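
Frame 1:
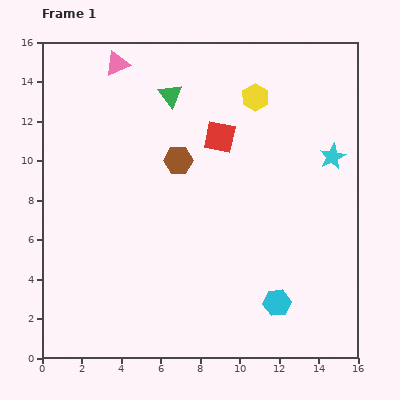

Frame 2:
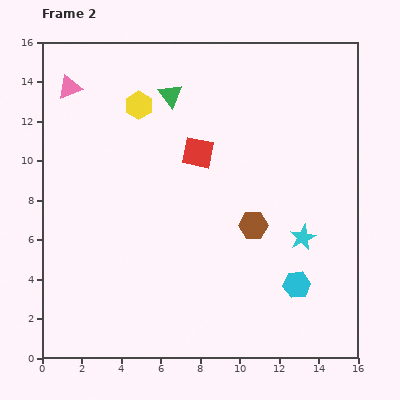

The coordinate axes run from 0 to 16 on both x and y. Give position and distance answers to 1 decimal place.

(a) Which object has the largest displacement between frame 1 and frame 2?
the yellow hexagon

(moved 5.9; next 5.0)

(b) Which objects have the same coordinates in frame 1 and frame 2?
the green triangle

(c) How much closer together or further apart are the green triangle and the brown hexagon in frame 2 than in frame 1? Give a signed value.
+4.5

Distance in frame 1: 3.3. Distance in frame 2: 7.8.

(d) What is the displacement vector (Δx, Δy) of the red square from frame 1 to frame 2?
(-1.1, -0.8)

The red square was at (9.0, 11.2) in frame 1 and (7.9, 10.4) in frame 2.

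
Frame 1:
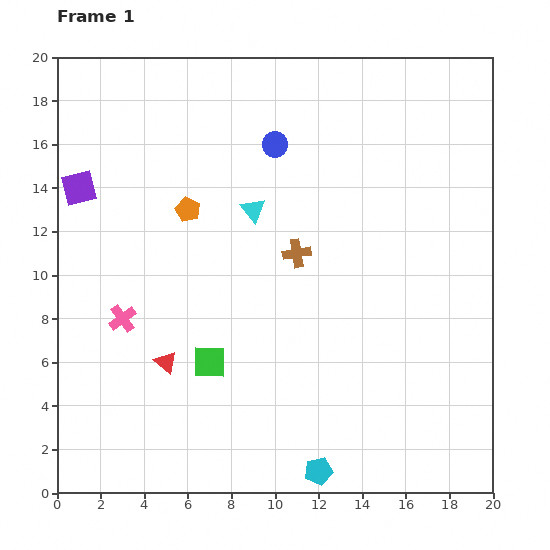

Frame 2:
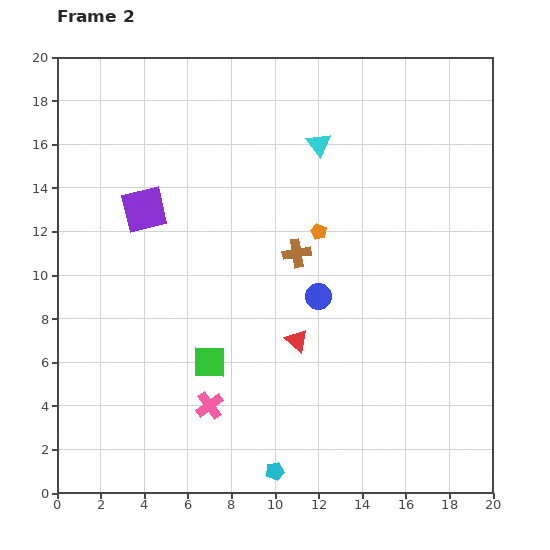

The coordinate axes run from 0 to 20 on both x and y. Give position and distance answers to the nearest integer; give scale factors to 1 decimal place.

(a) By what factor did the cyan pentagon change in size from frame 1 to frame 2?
0.7×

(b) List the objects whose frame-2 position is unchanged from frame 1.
the green square, the brown cross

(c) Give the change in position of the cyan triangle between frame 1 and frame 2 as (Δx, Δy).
(3, 3)

The cyan triangle was at (9, 13) in frame 1 and (12, 16) in frame 2.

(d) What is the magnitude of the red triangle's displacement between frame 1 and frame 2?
6

The red triangle moved from (5, 6) to (11, 7), a distance of √(6² + 1²) ≈ 6.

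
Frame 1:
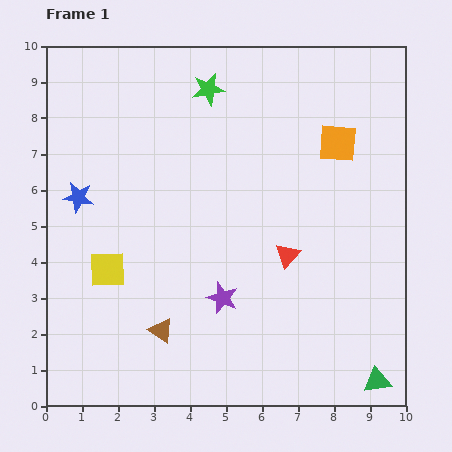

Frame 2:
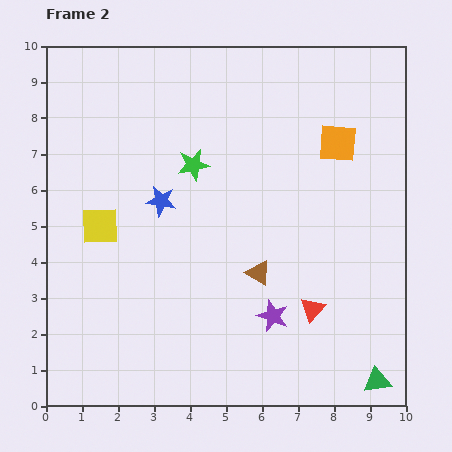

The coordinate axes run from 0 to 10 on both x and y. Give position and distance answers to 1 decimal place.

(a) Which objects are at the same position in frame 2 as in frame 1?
the orange square, the green triangle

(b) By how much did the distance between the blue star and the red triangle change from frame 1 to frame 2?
-0.8

Distance in frame 1: 6.0. Distance in frame 2: 5.2.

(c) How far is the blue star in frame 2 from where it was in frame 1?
2.3

The blue star moved from (0.9, 5.8) to (3.2, 5.7), a distance of √(2.3² + 0.1²) ≈ 2.3.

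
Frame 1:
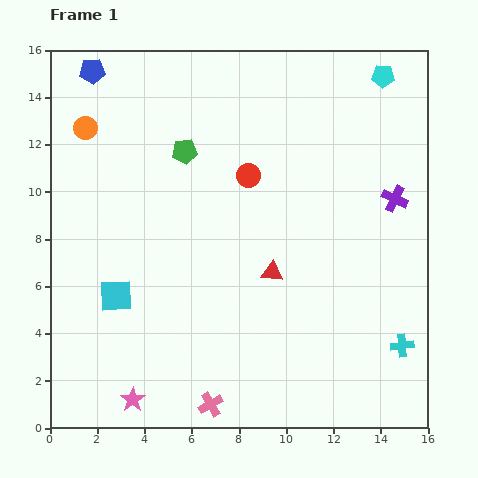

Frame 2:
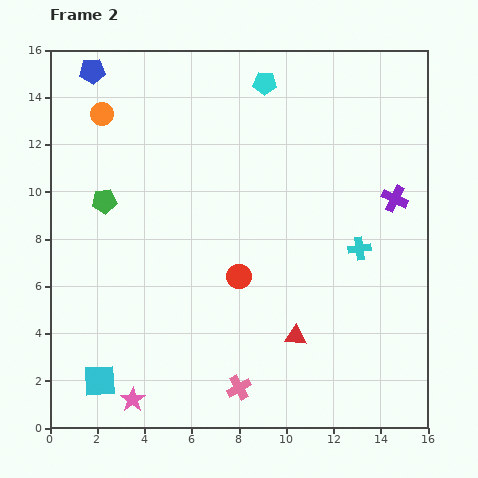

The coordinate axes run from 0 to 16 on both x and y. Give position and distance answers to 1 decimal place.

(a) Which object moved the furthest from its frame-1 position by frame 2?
the cyan pentagon

(moved 5.0; next 4.5)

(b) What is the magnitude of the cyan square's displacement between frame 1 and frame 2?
3.7

The cyan square moved from (2.8, 5.6) to (2.1, 2.0), a distance of √(0.7² + 3.6²) ≈ 3.7.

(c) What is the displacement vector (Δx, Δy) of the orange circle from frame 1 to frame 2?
(0.7, 0.6)

The orange circle was at (1.5, 12.7) in frame 1 and (2.2, 13.3) in frame 2.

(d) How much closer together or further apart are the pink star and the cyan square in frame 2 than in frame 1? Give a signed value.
-2.9

Distance in frame 1: 4.5. Distance in frame 2: 1.6.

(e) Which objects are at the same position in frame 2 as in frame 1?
the purple cross, the pink star, the blue pentagon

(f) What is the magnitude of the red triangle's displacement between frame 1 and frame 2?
2.9

The red triangle moved from (9.4, 6.6) to (10.4, 3.9), a distance of √(1.0² + 2.7²) ≈ 2.9.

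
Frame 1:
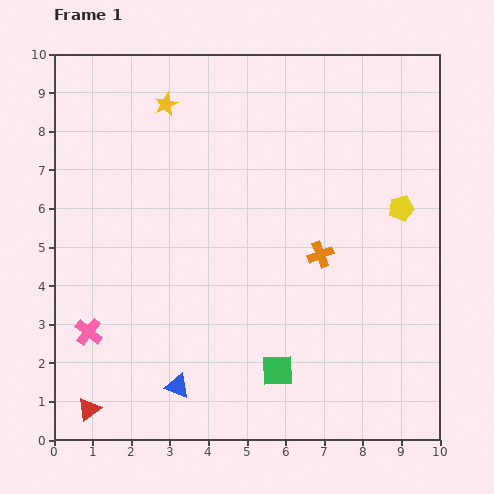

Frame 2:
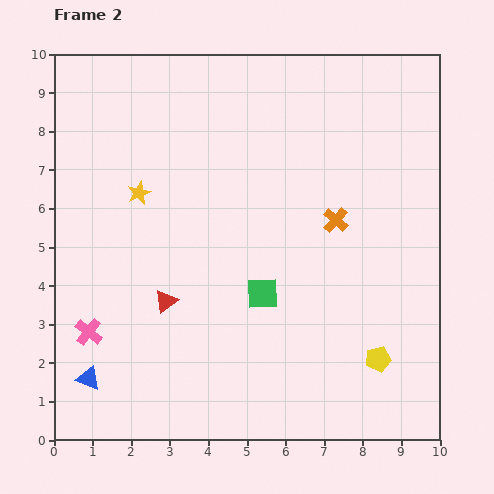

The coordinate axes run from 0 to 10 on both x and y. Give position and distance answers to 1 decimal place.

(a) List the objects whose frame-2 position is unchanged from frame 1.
the pink cross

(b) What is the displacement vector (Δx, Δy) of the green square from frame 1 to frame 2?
(-0.4, 2.0)

The green square was at (5.8, 1.8) in frame 1 and (5.4, 3.8) in frame 2.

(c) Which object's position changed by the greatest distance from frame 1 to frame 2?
the yellow pentagon

(moved 3.9; next 3.4)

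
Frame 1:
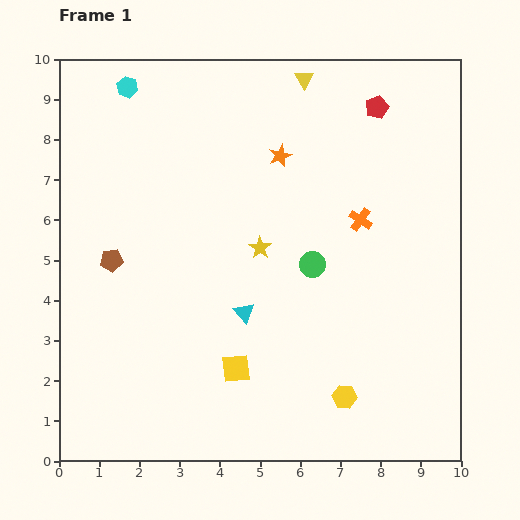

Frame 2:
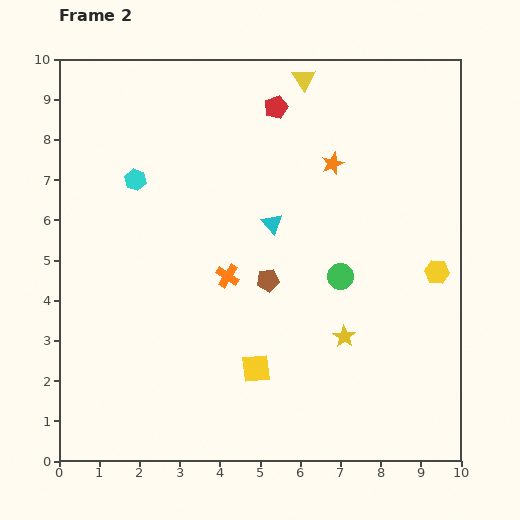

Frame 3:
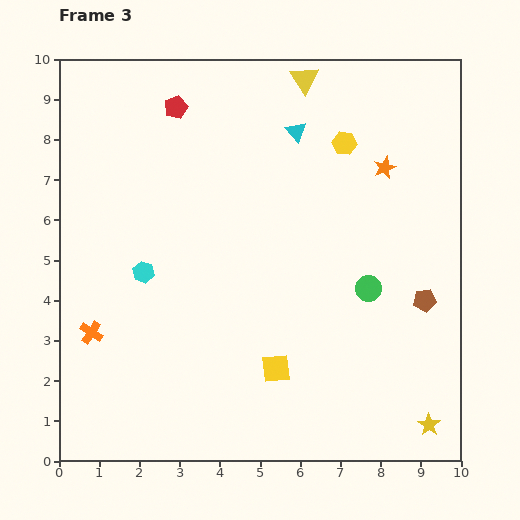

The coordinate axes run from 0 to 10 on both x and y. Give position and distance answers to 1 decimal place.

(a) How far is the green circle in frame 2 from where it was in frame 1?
0.8

The green circle moved from (6.3, 4.9) to (7.0, 4.6), a distance of √(0.7² + 0.3²) ≈ 0.8.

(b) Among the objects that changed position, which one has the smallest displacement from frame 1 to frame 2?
the yellow square

(moved 0.5)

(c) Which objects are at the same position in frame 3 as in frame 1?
the yellow triangle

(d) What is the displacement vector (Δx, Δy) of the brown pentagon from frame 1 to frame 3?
(7.8, -1.0)

The brown pentagon was at (1.3, 5.0) in frame 1 and (9.1, 4.0) in frame 3.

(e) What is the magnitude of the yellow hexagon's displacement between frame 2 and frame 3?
3.9

The yellow hexagon moved from (9.4, 4.7) to (7.1, 7.9), a distance of √(2.3² + 3.2²) ≈ 3.9.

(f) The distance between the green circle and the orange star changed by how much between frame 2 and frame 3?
+0.2

Distance in frame 2: 2.8. Distance in frame 3: 3.0.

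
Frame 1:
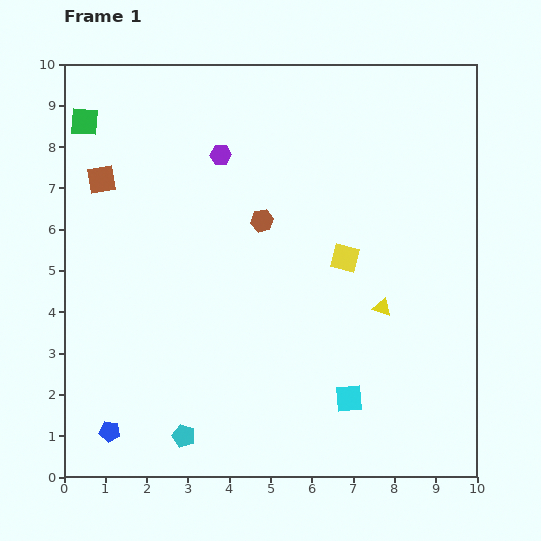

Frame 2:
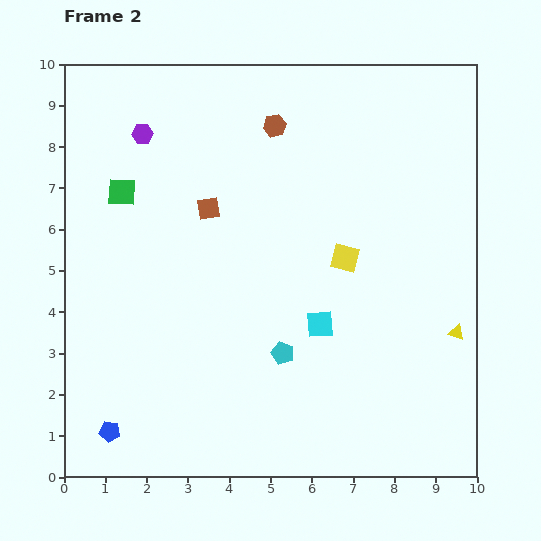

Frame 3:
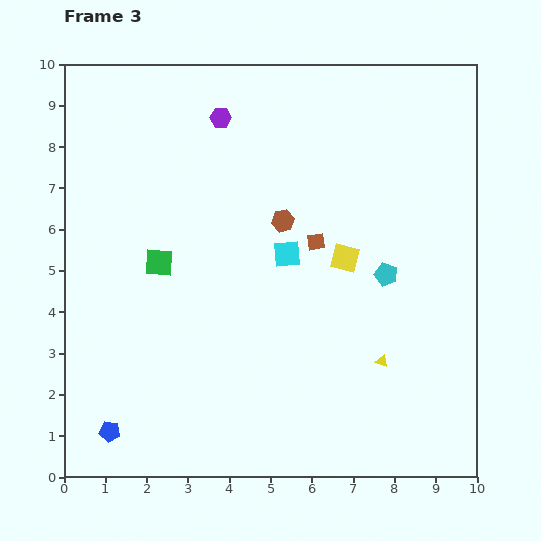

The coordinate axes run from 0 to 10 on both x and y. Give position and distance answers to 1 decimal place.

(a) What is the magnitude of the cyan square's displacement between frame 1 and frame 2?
1.9

The cyan square moved from (6.9, 1.9) to (6.2, 3.7), a distance of √(0.7² + 1.8²) ≈ 1.9.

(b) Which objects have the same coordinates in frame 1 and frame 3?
the blue pentagon, the yellow square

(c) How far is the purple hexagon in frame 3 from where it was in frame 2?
1.9

The purple hexagon moved from (1.9, 8.3) to (3.8, 8.7), a distance of √(1.9² + 0.4²) ≈ 1.9.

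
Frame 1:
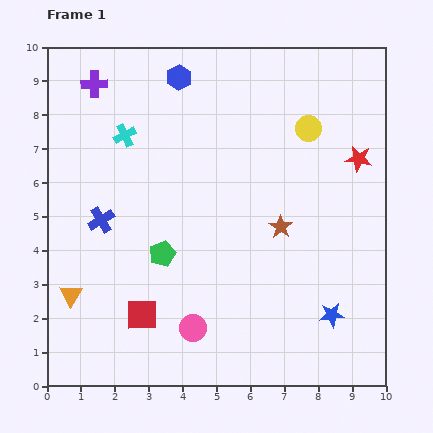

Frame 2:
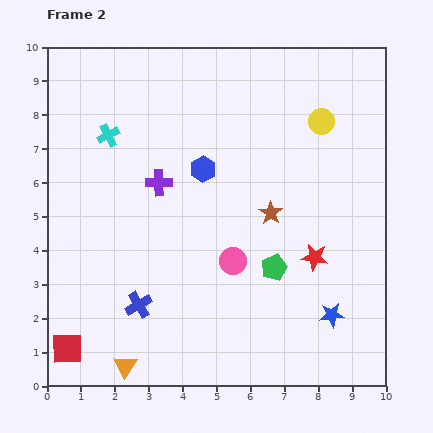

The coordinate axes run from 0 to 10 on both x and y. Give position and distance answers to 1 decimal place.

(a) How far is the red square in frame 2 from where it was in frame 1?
2.4

The red square moved from (2.8, 2.1) to (0.6, 1.1), a distance of √(2.2² + 1.0²) ≈ 2.4.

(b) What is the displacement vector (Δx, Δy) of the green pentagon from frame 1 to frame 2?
(3.3, -0.4)

The green pentagon was at (3.4, 3.9) in frame 1 and (6.7, 3.5) in frame 2.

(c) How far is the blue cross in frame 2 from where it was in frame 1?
2.7

The blue cross moved from (1.6, 4.9) to (2.7, 2.4), a distance of √(1.1² + 2.5²) ≈ 2.7.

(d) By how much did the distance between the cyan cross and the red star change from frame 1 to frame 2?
+0.2

Distance in frame 1: 6.9. Distance in frame 2: 7.1.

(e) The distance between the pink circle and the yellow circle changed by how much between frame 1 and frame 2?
-1.9

Distance in frame 1: 6.8. Distance in frame 2: 4.9.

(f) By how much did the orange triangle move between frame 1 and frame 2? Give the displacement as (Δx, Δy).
(1.6, -2.1)

The orange triangle was at (0.7, 2.7) in frame 1 and (2.3, 0.6) in frame 2.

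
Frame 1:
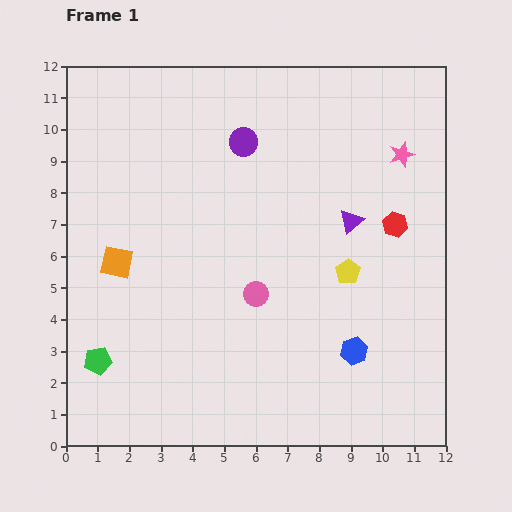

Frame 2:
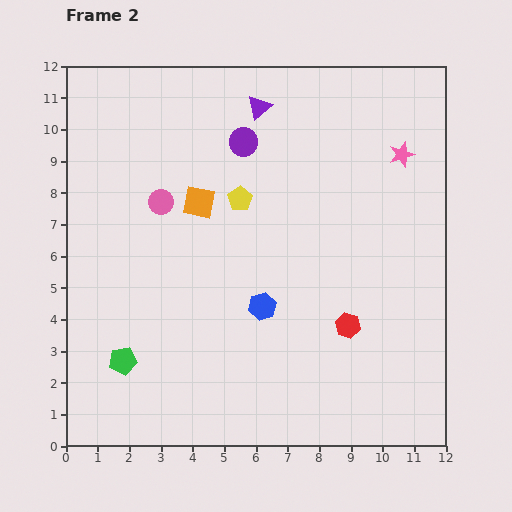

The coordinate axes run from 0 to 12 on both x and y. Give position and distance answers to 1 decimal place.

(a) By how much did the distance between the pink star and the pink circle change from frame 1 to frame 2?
+1.3

Distance in frame 1: 6.4. Distance in frame 2: 7.7.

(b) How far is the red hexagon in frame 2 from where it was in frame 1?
3.5

The red hexagon moved from (10.4, 7.0) to (8.9, 3.8), a distance of √(1.5² + 3.2²) ≈ 3.5.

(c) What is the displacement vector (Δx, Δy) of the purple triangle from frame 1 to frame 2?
(-2.9, 3.6)

The purple triangle was at (9.0, 7.1) in frame 1 and (6.1, 10.7) in frame 2.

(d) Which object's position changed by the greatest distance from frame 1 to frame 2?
the purple triangle

(moved 4.6; next 4.2)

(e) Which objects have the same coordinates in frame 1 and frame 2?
the purple circle, the pink star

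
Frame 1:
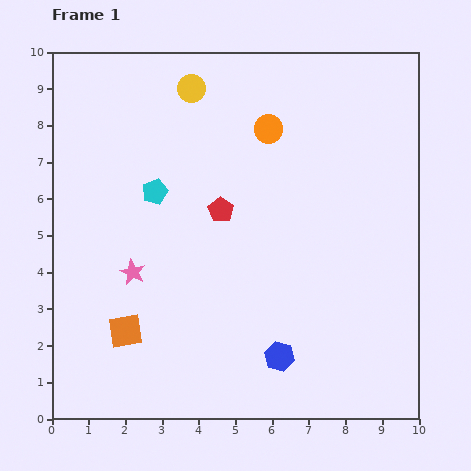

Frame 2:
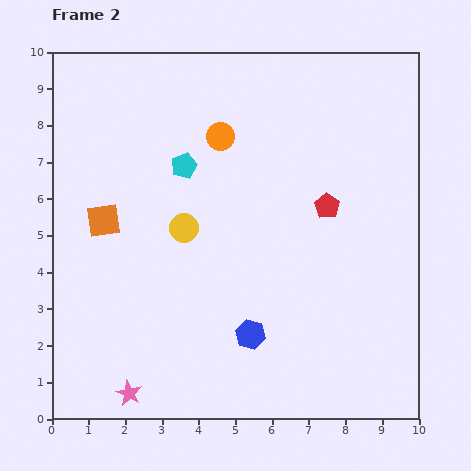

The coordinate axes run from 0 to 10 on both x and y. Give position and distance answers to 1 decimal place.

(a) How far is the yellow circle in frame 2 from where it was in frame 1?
3.8

The yellow circle moved from (3.8, 9.0) to (3.6, 5.2), a distance of √(0.2² + 3.8²) ≈ 3.8.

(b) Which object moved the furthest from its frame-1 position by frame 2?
the yellow circle

(moved 3.8; next 3.3)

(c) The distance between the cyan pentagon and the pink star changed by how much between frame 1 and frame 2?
+4.1

Distance in frame 1: 2.3. Distance in frame 2: 6.4.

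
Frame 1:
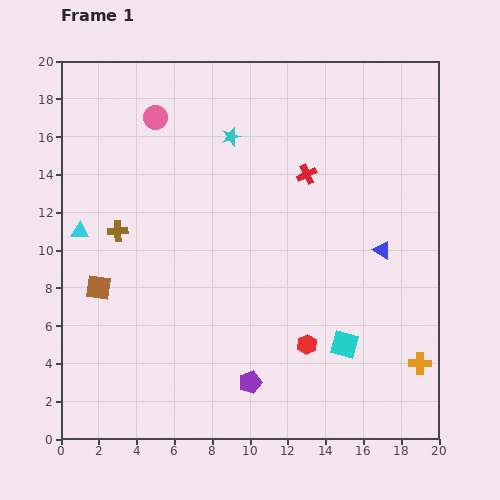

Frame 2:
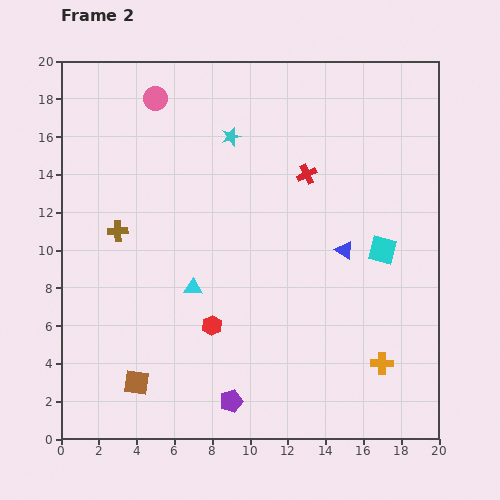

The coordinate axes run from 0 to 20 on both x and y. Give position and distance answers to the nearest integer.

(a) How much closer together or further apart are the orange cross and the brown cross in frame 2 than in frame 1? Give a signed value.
-1

Distance in frame 1: 17. Distance in frame 2: 16.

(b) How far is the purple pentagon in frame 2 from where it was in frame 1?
1

The purple pentagon moved from (10, 3) to (9, 2), a distance of √(1² + 1²) ≈ 1.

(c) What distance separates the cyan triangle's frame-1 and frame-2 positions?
7

The cyan triangle moved from (1, 11) to (7, 8), a distance of √(6² + 3²) ≈ 7.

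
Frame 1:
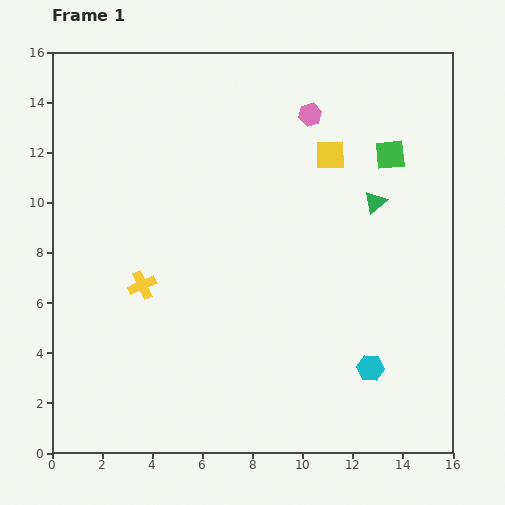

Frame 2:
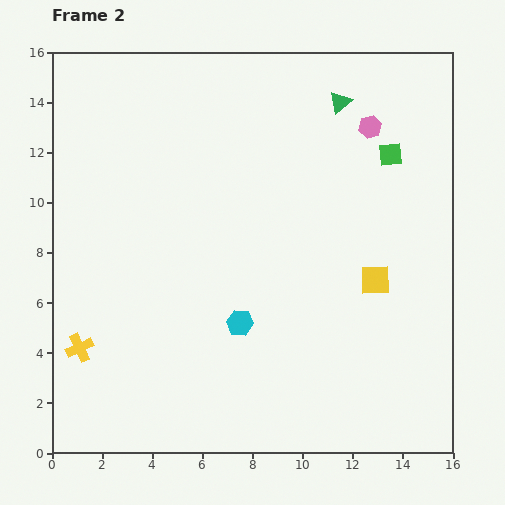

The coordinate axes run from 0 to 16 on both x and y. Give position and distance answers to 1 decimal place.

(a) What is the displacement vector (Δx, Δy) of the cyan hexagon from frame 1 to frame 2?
(-5.2, 1.8)

The cyan hexagon was at (12.7, 3.4) in frame 1 and (7.5, 5.2) in frame 2.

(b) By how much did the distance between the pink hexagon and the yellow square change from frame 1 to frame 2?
+4.3

Distance in frame 1: 1.8. Distance in frame 2: 6.1.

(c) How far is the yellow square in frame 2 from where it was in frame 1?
5.3

The yellow square moved from (11.1, 11.9) to (12.9, 6.9), a distance of √(1.8² + 5.0²) ≈ 5.3.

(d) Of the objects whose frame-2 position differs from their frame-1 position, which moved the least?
the pink hexagon

(moved 2.5)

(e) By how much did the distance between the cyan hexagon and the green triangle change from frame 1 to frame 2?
+3.1

Distance in frame 1: 6.6. Distance in frame 2: 9.7.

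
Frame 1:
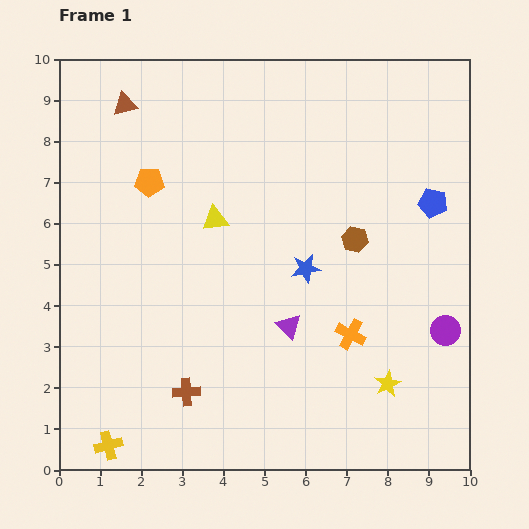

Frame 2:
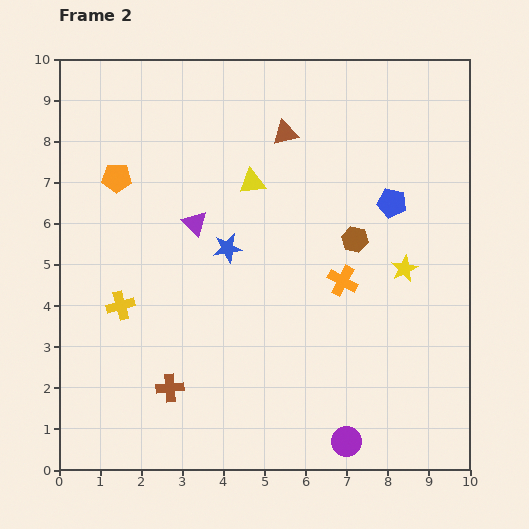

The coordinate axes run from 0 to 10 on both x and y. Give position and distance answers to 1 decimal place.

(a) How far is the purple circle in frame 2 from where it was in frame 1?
3.6

The purple circle moved from (9.4, 3.4) to (7.0, 0.7), a distance of √(2.4² + 2.7²) ≈ 3.6.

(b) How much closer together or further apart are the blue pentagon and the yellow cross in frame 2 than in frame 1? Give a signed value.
-2.8

Distance in frame 1: 9.9. Distance in frame 2: 7.1.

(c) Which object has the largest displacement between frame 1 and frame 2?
the brown triangle

(moved 4.0; next 3.6)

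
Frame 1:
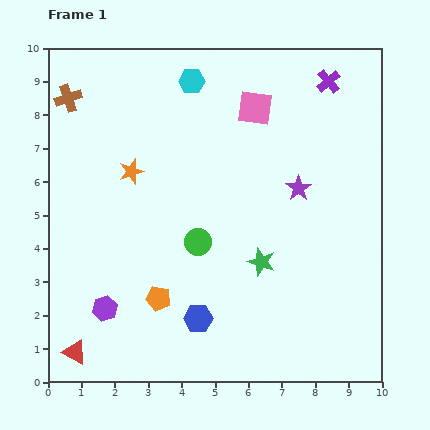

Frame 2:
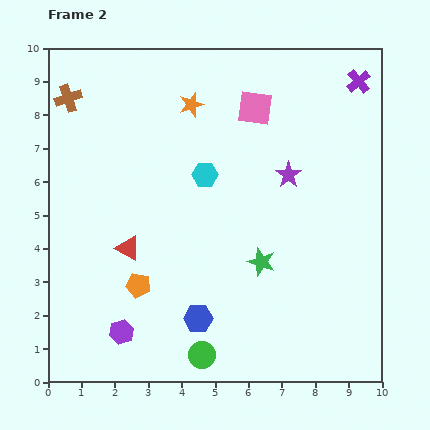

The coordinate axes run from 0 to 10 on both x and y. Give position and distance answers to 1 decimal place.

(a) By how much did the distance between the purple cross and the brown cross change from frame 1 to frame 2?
+0.9

Distance in frame 1: 7.8. Distance in frame 2: 8.7.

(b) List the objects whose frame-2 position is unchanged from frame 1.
the blue hexagon, the pink square, the green star, the brown cross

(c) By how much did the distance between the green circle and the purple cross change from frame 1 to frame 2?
+3.3

Distance in frame 1: 6.2. Distance in frame 2: 9.5.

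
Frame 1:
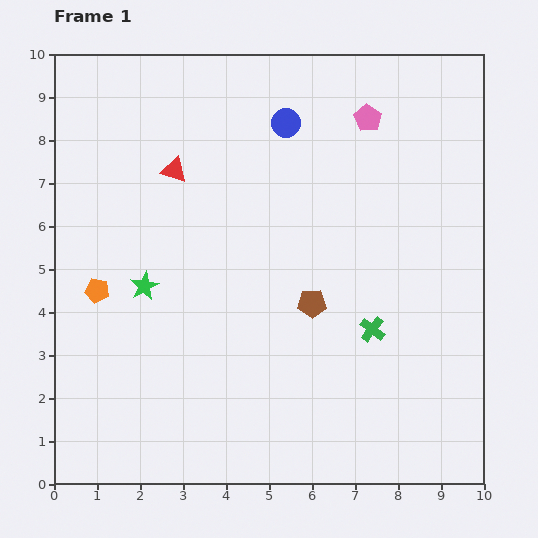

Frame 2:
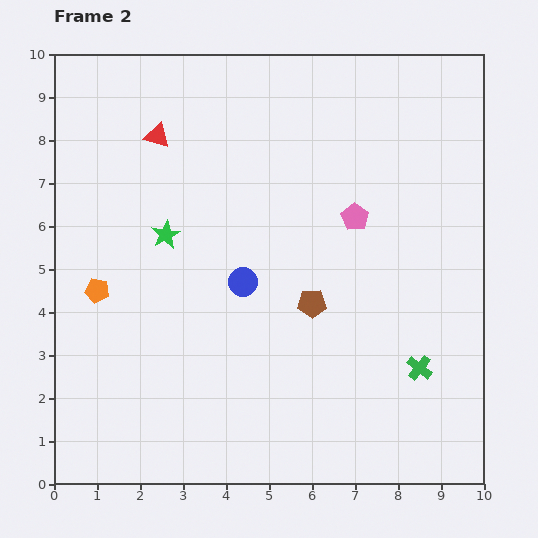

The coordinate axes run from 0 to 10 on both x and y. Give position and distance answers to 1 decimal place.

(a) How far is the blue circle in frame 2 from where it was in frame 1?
3.8

The blue circle moved from (5.4, 8.4) to (4.4, 4.7), a distance of √(1.0² + 3.7²) ≈ 3.8.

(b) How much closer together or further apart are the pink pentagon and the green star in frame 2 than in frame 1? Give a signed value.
-2.1

Distance in frame 1: 6.5. Distance in frame 2: 4.4.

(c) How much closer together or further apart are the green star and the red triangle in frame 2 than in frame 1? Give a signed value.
-0.5

Distance in frame 1: 2.8. Distance in frame 2: 2.3.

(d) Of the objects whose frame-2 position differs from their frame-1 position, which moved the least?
the red triangle

(moved 0.9)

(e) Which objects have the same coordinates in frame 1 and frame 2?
the brown pentagon, the orange pentagon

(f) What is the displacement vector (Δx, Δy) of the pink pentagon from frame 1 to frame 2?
(-0.3, -2.3)

The pink pentagon was at (7.3, 8.5) in frame 1 and (7.0, 6.2) in frame 2.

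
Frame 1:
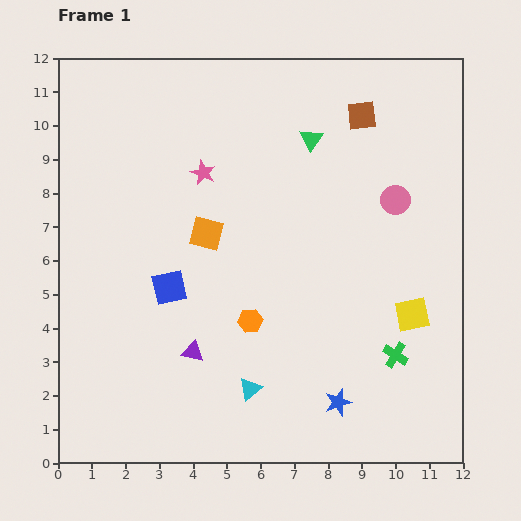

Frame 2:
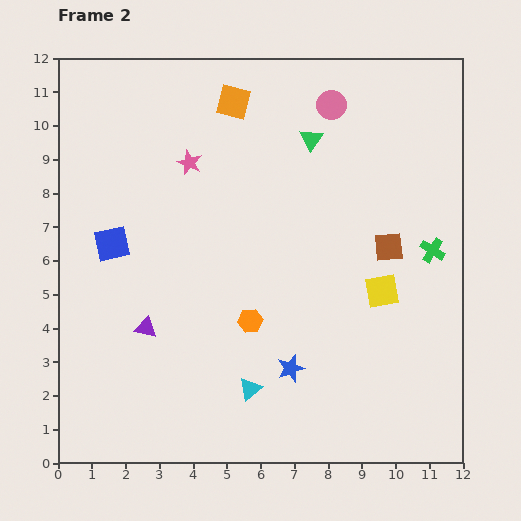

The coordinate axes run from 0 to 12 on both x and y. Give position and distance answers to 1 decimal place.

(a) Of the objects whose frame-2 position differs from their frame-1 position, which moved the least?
the pink star

(moved 0.5)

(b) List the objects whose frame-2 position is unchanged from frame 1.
the orange hexagon, the green triangle, the cyan triangle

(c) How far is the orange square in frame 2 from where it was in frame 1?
4.0

The orange square moved from (4.4, 6.8) to (5.2, 10.7), a distance of √(0.8² + 3.9²) ≈ 4.0.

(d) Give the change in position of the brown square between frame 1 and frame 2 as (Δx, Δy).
(0.8, -3.9)

The brown square was at (9.0, 10.3) in frame 1 and (9.8, 6.4) in frame 2.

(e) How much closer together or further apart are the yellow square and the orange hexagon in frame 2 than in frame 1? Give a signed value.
-0.8

Distance in frame 1: 4.8. Distance in frame 2: 4.0.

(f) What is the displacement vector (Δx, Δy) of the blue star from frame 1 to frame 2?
(-1.4, 1.0)

The blue star was at (8.3, 1.8) in frame 1 and (6.9, 2.8) in frame 2.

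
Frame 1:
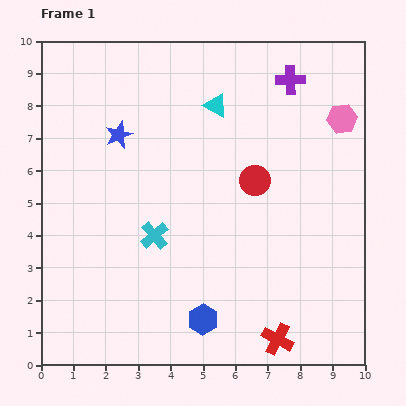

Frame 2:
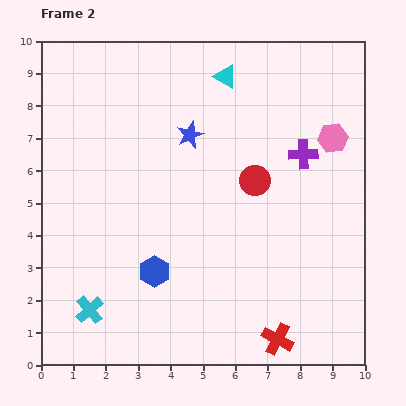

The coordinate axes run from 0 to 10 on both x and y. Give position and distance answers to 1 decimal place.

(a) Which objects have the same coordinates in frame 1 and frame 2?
the red circle, the red cross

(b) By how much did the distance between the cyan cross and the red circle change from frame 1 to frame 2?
+3.0

Distance in frame 1: 3.5. Distance in frame 2: 6.5.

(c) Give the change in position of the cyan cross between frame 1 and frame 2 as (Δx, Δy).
(-2.0, -2.3)

The cyan cross was at (3.5, 4.0) in frame 1 and (1.5, 1.7) in frame 2.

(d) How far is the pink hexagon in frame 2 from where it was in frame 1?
0.7

The pink hexagon moved from (9.3, 7.6) to (9.0, 7.0), a distance of √(0.3² + 0.6²) ≈ 0.7.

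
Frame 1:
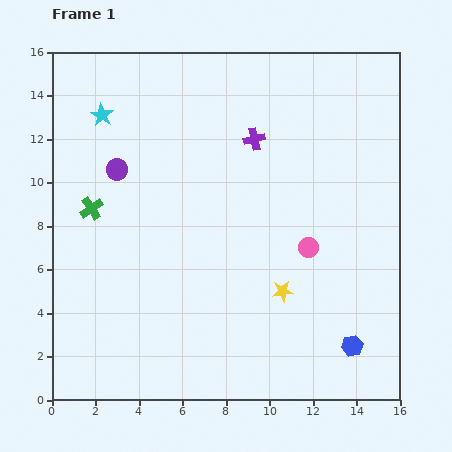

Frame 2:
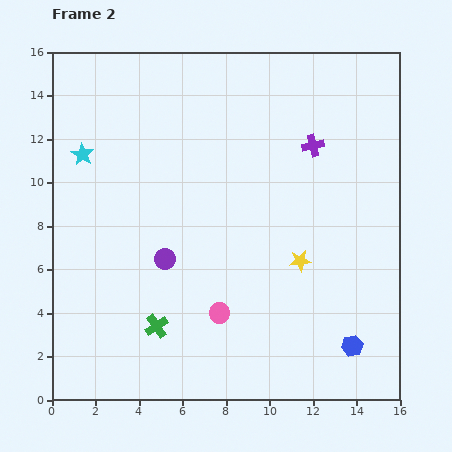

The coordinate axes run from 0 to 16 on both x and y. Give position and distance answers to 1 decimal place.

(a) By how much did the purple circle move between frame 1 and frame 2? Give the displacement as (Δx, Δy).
(2.2, -4.1)

The purple circle was at (3.0, 10.6) in frame 1 and (5.2, 6.5) in frame 2.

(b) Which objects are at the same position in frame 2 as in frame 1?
the blue hexagon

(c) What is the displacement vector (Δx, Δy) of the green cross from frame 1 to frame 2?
(3.0, -5.4)

The green cross was at (1.8, 8.8) in frame 1 and (4.8, 3.4) in frame 2.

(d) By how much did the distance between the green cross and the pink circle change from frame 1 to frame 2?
-7.2

Distance in frame 1: 10.2. Distance in frame 2: 3.0.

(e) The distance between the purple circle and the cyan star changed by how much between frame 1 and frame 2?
+3.5

Distance in frame 1: 2.6. Distance in frame 2: 6.1.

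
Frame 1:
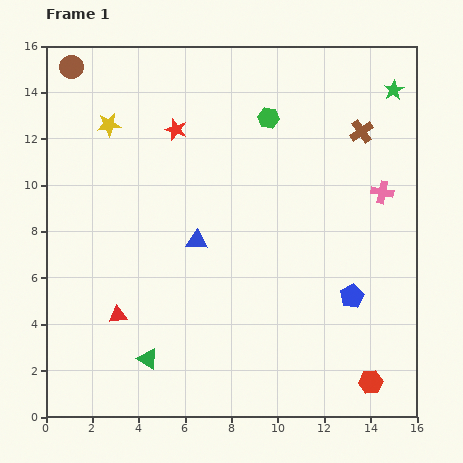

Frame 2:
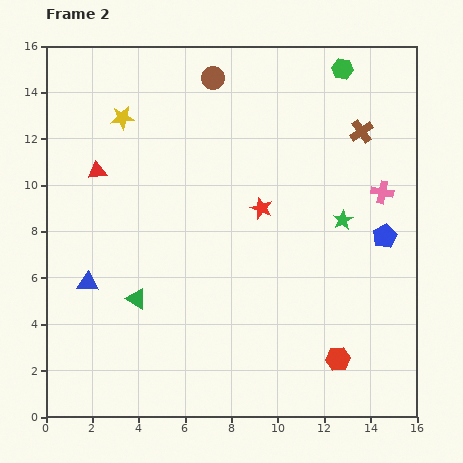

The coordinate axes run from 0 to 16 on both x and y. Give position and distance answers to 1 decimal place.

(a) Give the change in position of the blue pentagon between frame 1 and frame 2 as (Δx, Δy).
(1.4, 2.6)

The blue pentagon was at (13.2, 5.2) in frame 1 and (14.6, 7.8) in frame 2.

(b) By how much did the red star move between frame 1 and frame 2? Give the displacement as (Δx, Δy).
(3.7, -3.4)

The red star was at (5.6, 12.4) in frame 1 and (9.3, 9.0) in frame 2.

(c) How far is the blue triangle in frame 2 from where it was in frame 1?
5.0

The blue triangle moved from (6.5, 7.6) to (1.8, 5.8), a distance of √(4.7² + 1.8²) ≈ 5.0.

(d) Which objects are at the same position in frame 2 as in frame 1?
the pink cross, the brown cross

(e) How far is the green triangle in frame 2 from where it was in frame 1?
2.6

The green triangle moved from (4.4, 2.5) to (3.9, 5.1), a distance of √(0.5² + 2.6²) ≈ 2.6.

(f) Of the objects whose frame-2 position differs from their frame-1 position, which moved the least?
the yellow star

(moved 0.7)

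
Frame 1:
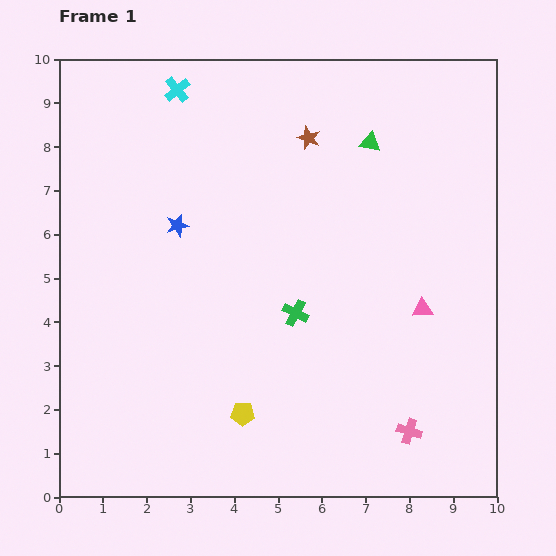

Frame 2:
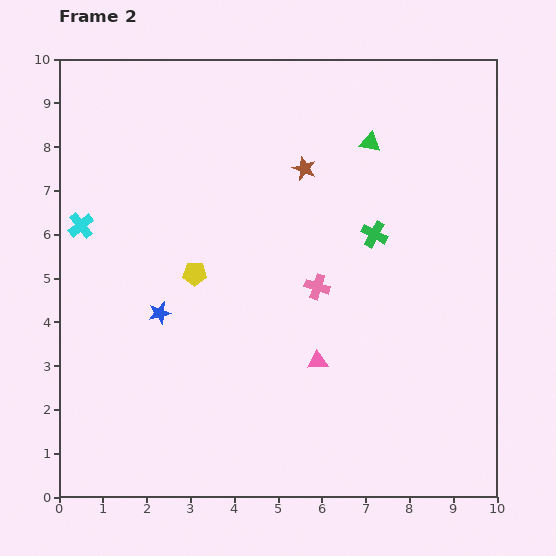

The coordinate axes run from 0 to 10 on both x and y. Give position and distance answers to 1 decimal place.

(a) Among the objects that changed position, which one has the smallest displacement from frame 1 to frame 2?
the brown star

(moved 0.7)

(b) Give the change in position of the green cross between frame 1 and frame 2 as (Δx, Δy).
(1.8, 1.8)

The green cross was at (5.4, 4.2) in frame 1 and (7.2, 6.0) in frame 2.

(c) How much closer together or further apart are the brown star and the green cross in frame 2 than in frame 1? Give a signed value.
-1.8

Distance in frame 1: 4.0. Distance in frame 2: 2.2.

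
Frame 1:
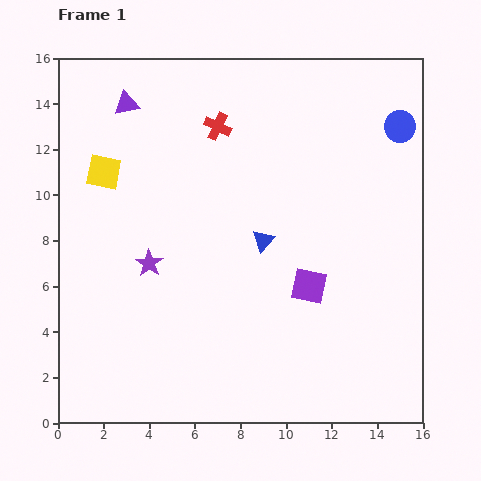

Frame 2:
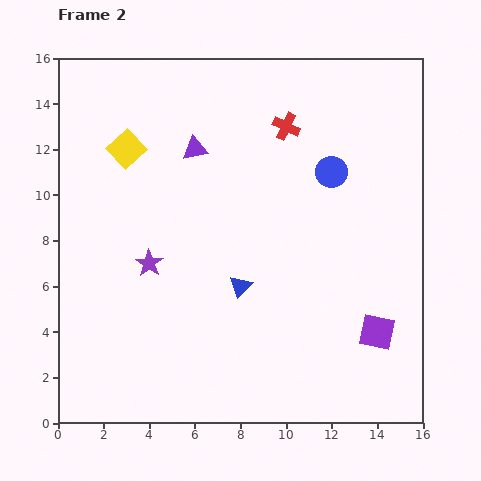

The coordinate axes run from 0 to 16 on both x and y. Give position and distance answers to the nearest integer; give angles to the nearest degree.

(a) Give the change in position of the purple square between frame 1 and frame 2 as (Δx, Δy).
(3, -2)

The purple square was at (11, 6) in frame 1 and (14, 4) in frame 2.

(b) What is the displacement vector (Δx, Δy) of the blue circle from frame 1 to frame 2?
(-3, -2)

The blue circle was at (15, 13) in frame 1 and (12, 11) in frame 2.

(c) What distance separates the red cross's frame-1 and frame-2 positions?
3

The red cross moved from (7, 13) to (10, 13), a distance of √(3² + 0²) ≈ 3.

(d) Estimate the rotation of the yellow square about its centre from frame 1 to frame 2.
35° clockwise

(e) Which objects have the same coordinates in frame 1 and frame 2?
the purple star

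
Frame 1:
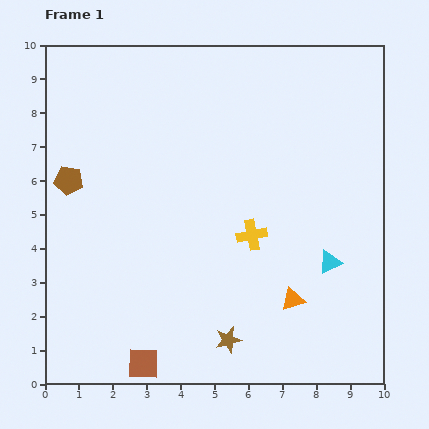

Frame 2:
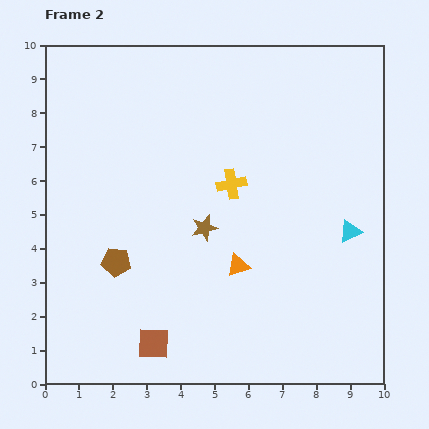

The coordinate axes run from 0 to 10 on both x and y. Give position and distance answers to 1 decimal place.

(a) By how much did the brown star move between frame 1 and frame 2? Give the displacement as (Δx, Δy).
(-0.7, 3.3)

The brown star was at (5.4, 1.3) in frame 1 and (4.7, 4.6) in frame 2.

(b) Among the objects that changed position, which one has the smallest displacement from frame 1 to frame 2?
the brown square

(moved 0.7)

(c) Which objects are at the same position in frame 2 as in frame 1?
none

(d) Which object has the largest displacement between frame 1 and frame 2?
the brown star

(moved 3.4; next 2.8)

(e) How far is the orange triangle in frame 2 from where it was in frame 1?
1.9

The orange triangle moved from (7.3, 2.5) to (5.7, 3.5), a distance of √(1.6² + 1.0²) ≈ 1.9.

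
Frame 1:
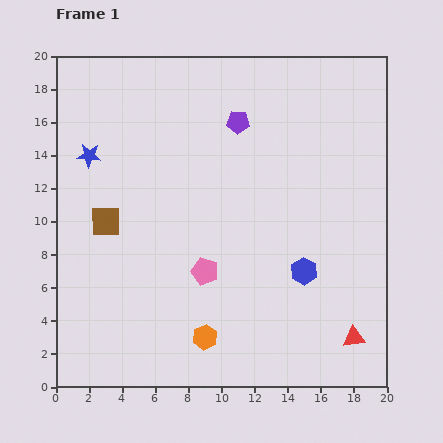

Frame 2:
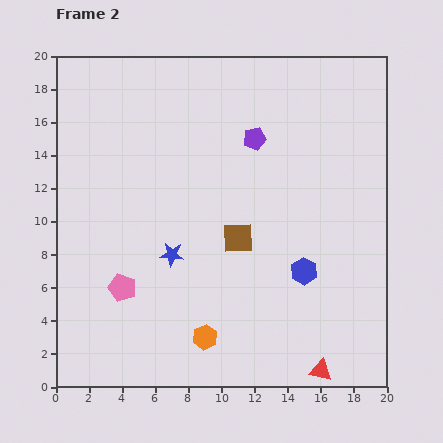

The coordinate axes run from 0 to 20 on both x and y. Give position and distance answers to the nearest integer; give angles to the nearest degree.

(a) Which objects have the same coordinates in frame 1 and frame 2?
the orange hexagon, the blue hexagon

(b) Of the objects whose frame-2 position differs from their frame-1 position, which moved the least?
the purple pentagon

(moved 1)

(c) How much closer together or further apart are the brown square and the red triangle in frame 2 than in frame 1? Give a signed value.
-8

Distance in frame 1: 17. Distance in frame 2: 9.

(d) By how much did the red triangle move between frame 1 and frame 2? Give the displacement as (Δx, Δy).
(-2, -2)

The red triangle was at (18, 3) in frame 1 and (16, 1) in frame 2.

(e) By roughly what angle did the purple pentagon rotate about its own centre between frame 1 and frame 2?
18° counter-clockwise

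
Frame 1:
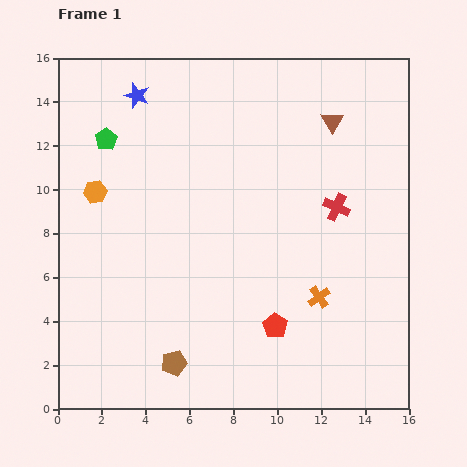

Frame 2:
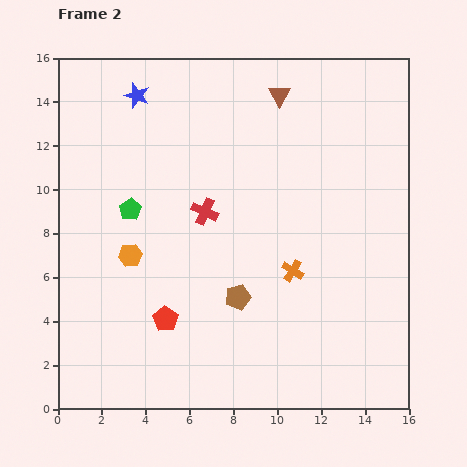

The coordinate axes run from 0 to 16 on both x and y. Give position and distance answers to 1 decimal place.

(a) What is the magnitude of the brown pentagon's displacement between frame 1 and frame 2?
4.2

The brown pentagon moved from (5.3, 2.1) to (8.2, 5.1), a distance of √(2.9² + 3.0²) ≈ 4.2.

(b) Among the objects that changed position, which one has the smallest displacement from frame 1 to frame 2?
the orange cross

(moved 1.7)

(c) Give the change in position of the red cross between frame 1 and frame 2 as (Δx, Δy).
(-6.0, -0.2)

The red cross was at (12.7, 9.2) in frame 1 and (6.7, 9.0) in frame 2.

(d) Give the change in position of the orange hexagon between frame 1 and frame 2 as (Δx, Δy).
(1.6, -2.9)

The orange hexagon was at (1.7, 9.9) in frame 1 and (3.3, 7.0) in frame 2.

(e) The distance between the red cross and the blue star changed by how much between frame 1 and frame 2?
-4.3

Distance in frame 1: 10.4. Distance in frame 2: 6.1.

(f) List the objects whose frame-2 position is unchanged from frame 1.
the blue star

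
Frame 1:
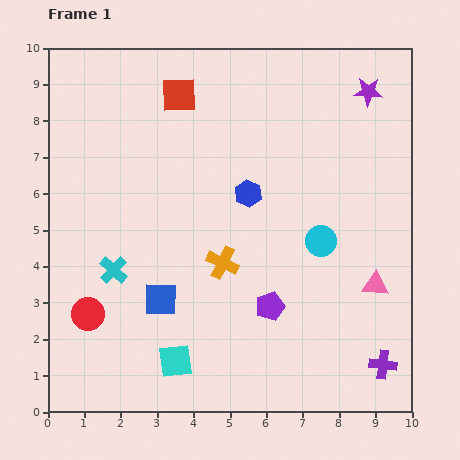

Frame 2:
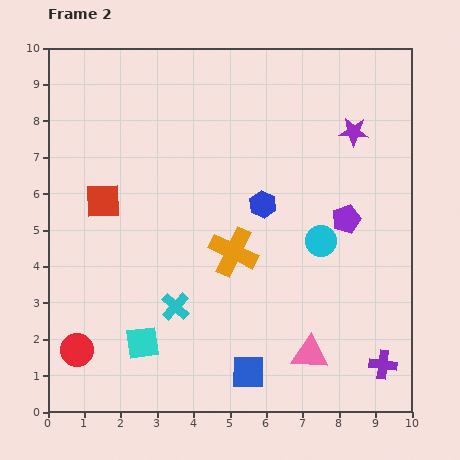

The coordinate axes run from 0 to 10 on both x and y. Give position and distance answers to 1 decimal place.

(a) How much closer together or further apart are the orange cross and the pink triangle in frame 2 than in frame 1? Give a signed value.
-0.7

Distance in frame 1: 4.2. Distance in frame 2: 3.5.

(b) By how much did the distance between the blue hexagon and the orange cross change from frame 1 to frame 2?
-0.5

Distance in frame 1: 2.0. Distance in frame 2: 1.5.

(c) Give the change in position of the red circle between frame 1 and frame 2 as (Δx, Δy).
(-0.3, -1.0)

The red circle was at (1.1, 2.7) in frame 1 and (0.8, 1.7) in frame 2.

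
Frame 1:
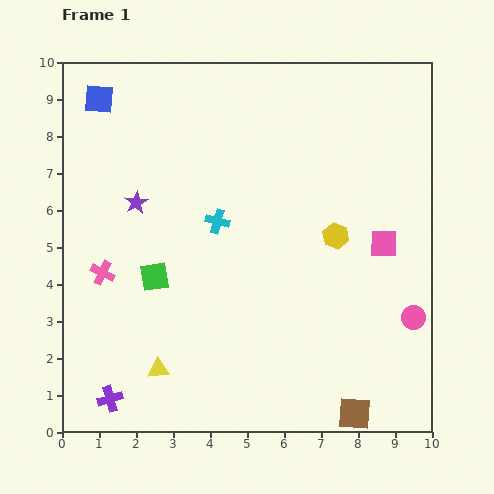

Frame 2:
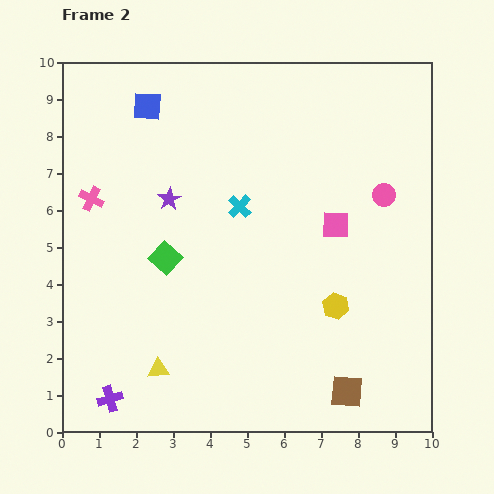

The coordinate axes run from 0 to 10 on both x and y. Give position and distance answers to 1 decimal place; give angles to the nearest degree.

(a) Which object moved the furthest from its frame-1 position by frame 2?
the pink circle

(moved 3.4; next 2.0)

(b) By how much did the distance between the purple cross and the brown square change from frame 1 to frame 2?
-0.2

Distance in frame 1: 6.6. Distance in frame 2: 6.4.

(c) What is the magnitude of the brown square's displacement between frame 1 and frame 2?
0.6

The brown square moved from (7.9, 0.5) to (7.7, 1.1), a distance of √(0.2² + 0.6²) ≈ 0.6.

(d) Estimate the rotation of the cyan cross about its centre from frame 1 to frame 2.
29° clockwise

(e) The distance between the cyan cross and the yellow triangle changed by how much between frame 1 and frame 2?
+0.6

Distance in frame 1: 4.3. Distance in frame 2: 4.9.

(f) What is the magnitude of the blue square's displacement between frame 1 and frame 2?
1.3

The blue square moved from (1.0, 9.0) to (2.3, 8.8), a distance of √(1.3² + 0.2²) ≈ 1.3.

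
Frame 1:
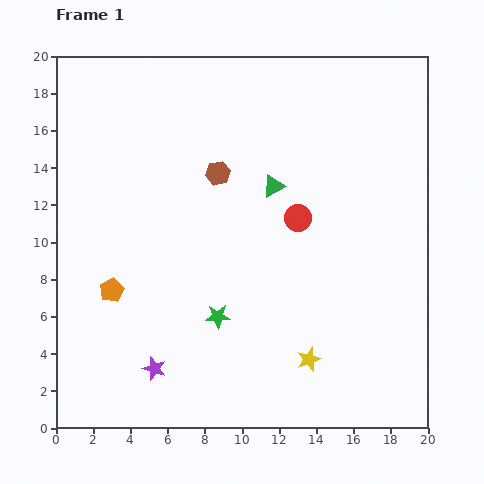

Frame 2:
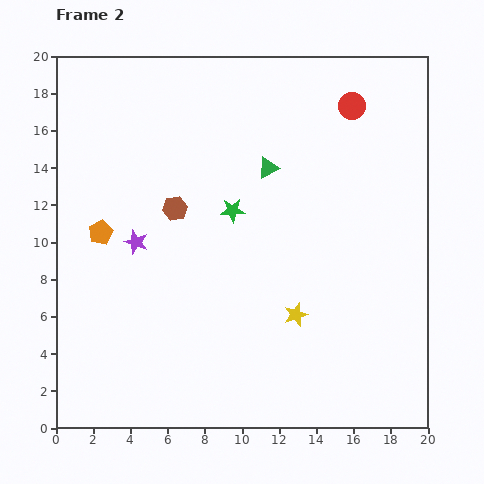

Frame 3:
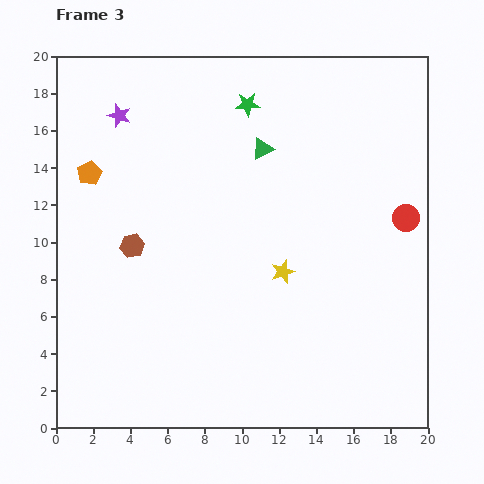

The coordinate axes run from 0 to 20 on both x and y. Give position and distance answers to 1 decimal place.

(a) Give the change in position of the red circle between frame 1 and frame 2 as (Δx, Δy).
(2.9, 6.0)

The red circle was at (13.0, 11.3) in frame 1 and (15.9, 17.3) in frame 2.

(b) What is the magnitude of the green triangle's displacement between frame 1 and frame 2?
1.0

The green triangle moved from (11.7, 13.0) to (11.4, 14.0), a distance of √(0.3² + 1.0²) ≈ 1.0.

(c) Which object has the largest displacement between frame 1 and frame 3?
the purple star

(moved 13.7; next 11.5)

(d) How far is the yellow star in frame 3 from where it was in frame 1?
4.9

The yellow star moved from (13.6, 3.7) to (12.2, 8.4), a distance of √(1.4² + 4.7²) ≈ 4.9.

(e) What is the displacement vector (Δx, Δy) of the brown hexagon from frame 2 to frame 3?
(-2.3, -2.0)

The brown hexagon was at (6.4, 11.8) in frame 2 and (4.1, 9.8) in frame 3.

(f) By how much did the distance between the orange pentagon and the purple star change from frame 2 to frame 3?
+1.5

Distance in frame 2: 2.0. Distance in frame 3: 3.5.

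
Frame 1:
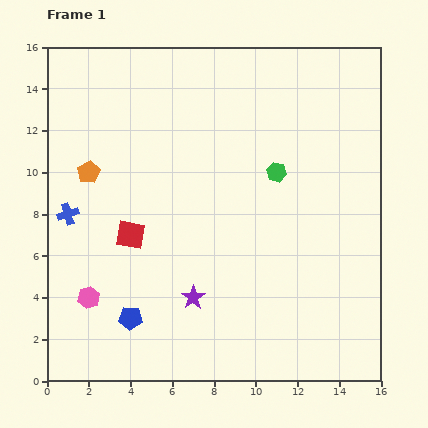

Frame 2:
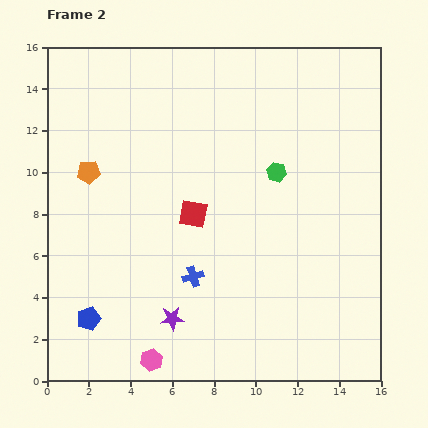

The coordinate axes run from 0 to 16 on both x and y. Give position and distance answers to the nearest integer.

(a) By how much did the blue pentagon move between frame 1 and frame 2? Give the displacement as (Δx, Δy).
(-2, 0)

The blue pentagon was at (4, 3) in frame 1 and (2, 3) in frame 2.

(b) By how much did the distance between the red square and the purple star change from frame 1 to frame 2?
+1

Distance in frame 1: 4. Distance in frame 2: 5.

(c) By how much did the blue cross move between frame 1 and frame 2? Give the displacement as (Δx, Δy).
(6, -3)

The blue cross was at (1, 8) in frame 1 and (7, 5) in frame 2.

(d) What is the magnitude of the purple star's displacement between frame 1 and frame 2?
1

The purple star moved from (7, 4) to (6, 3), a distance of √(1² + 1²) ≈ 1.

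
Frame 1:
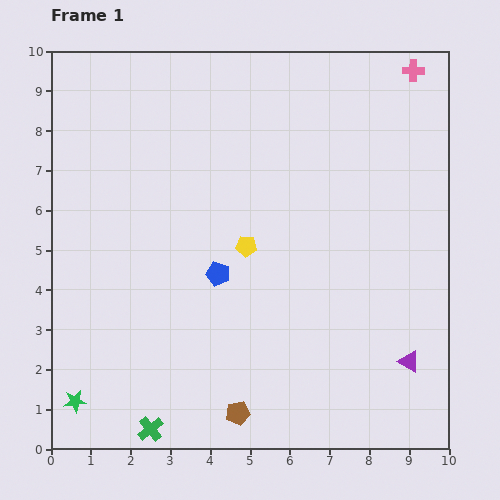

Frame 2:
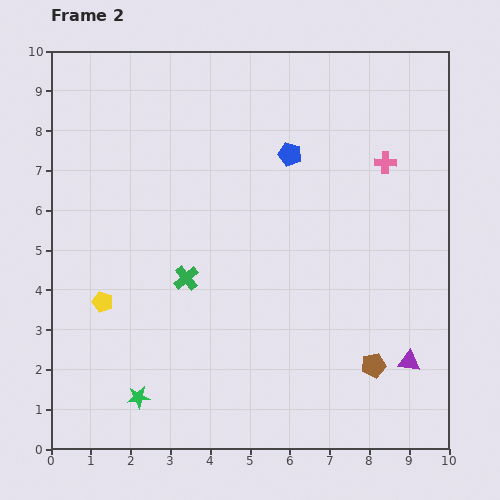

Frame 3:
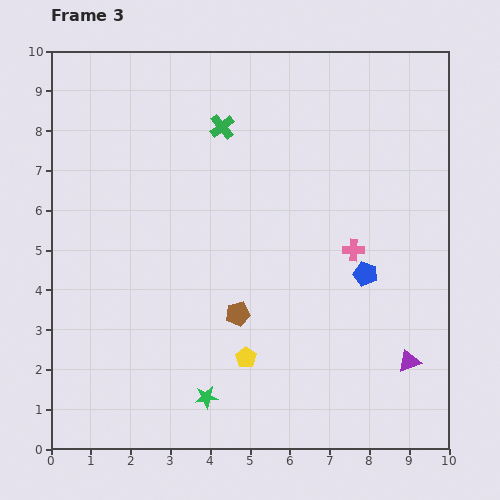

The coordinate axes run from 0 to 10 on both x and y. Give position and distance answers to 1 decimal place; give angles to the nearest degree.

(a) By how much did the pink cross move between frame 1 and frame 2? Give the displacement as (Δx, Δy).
(-0.7, -2.3)

The pink cross was at (9.1, 9.5) in frame 1 and (8.4, 7.2) in frame 2.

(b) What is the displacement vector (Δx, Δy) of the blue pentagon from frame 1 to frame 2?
(1.8, 3.0)

The blue pentagon was at (4.2, 4.4) in frame 1 and (6.0, 7.4) in frame 2.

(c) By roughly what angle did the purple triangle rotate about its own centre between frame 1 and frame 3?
50° counter-clockwise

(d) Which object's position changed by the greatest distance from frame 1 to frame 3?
the green cross

(moved 7.8; next 4.7)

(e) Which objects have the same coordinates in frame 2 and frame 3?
the purple triangle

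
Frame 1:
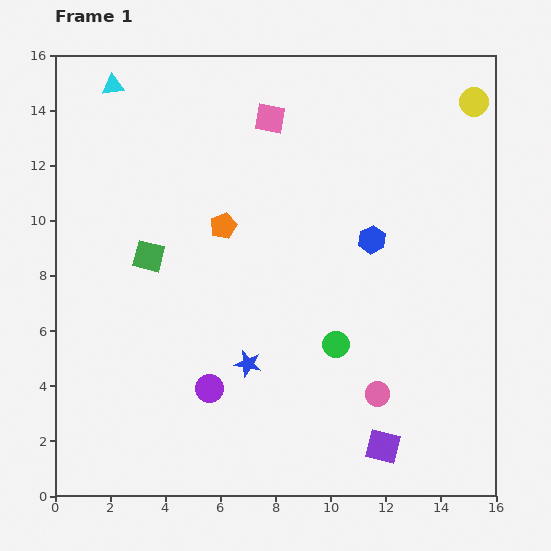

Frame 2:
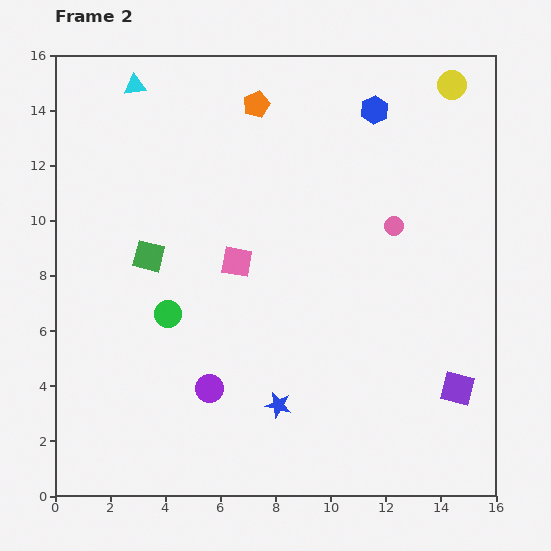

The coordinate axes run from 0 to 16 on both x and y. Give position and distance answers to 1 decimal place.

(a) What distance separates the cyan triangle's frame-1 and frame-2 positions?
0.8

The cyan triangle moved from (2.1, 14.9) to (2.9, 14.9), a distance of √(0.8² + 0.0²) ≈ 0.8.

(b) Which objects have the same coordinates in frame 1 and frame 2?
the purple circle, the green square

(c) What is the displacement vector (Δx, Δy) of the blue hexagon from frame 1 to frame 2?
(0.1, 4.7)

The blue hexagon was at (11.5, 9.3) in frame 1 and (11.6, 14.0) in frame 2.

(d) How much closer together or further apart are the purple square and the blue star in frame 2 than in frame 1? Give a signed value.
+0.8

Distance in frame 1: 5.7. Distance in frame 2: 6.5.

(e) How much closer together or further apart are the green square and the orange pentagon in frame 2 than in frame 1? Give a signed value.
+3.8

Distance in frame 1: 2.9. Distance in frame 2: 6.7.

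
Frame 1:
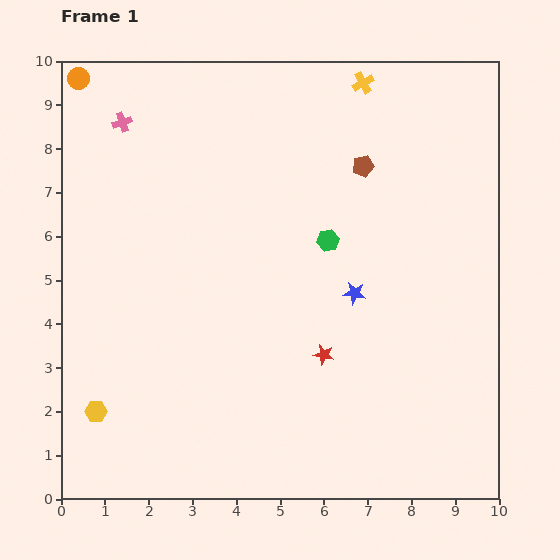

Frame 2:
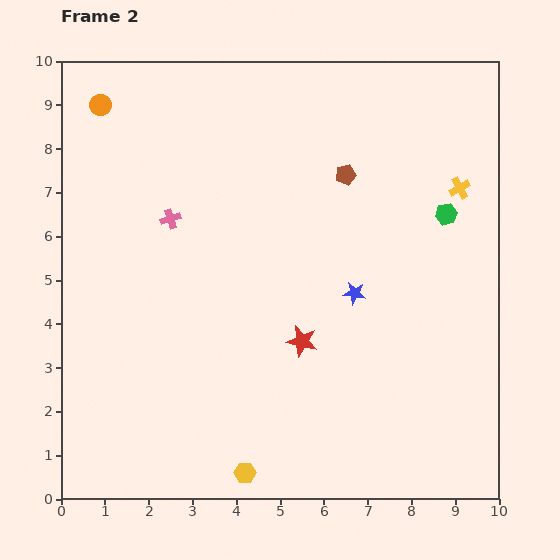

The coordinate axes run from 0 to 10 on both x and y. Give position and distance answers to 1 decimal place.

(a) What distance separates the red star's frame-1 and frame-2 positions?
0.6

The red star moved from (6.0, 3.3) to (5.5, 3.6), a distance of √(0.5² + 0.3²) ≈ 0.6.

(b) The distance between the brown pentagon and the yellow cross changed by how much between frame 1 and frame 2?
+0.7

Distance in frame 1: 1.9. Distance in frame 2: 2.6.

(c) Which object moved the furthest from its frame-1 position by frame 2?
the yellow hexagon

(moved 3.7; next 3.3)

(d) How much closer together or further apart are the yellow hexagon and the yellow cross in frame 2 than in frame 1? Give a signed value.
-1.6

Distance in frame 1: 9.7. Distance in frame 2: 8.1.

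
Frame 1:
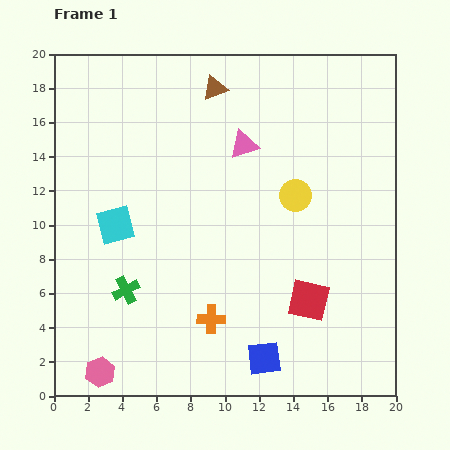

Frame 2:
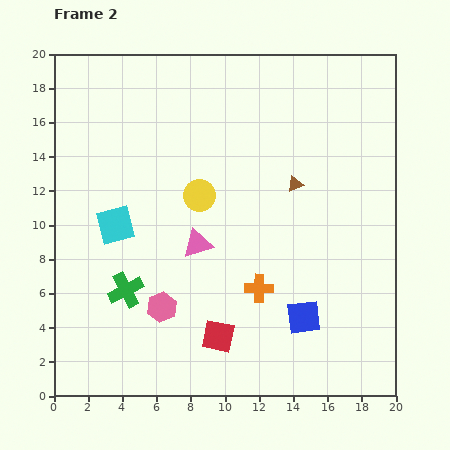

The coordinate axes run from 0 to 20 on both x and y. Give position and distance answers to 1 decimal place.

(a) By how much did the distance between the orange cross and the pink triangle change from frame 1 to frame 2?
-6.0

Distance in frame 1: 10.4. Distance in frame 2: 4.4.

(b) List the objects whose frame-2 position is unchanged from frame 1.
the green cross, the cyan square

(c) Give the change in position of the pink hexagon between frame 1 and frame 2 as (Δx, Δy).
(3.6, 3.8)

The pink hexagon was at (2.7, 1.4) in frame 1 and (6.3, 5.2) in frame 2.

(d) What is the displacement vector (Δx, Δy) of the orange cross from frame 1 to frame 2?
(2.8, 1.8)

The orange cross was at (9.2, 4.5) in frame 1 and (12.0, 6.3) in frame 2.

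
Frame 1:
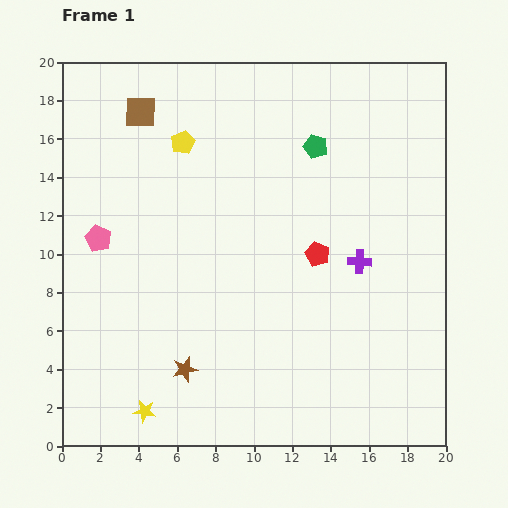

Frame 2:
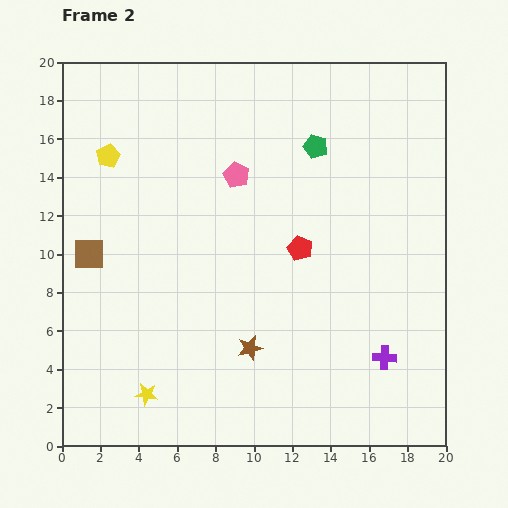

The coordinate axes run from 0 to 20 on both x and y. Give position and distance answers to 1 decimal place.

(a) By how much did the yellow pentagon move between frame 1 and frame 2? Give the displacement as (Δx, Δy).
(-3.9, -0.7)

The yellow pentagon was at (6.3, 15.8) in frame 1 and (2.4, 15.1) in frame 2.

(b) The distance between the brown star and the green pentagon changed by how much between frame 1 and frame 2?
-2.4

Distance in frame 1: 13.4. Distance in frame 2: 11.0.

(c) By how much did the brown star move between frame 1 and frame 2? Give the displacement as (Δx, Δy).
(3.4, 1.1)

The brown star was at (6.4, 4.0) in frame 1 and (9.8, 5.1) in frame 2.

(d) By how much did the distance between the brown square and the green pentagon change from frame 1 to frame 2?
+3.8

Distance in frame 1: 9.3. Distance in frame 2: 13.1.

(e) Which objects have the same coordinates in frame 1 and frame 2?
the green pentagon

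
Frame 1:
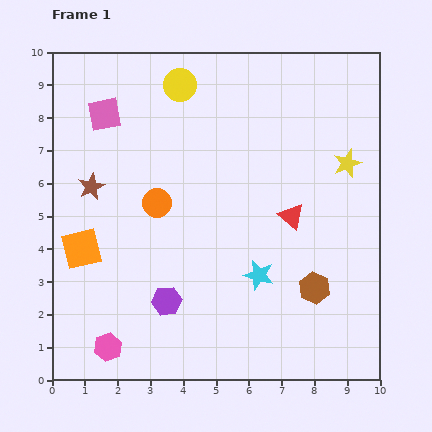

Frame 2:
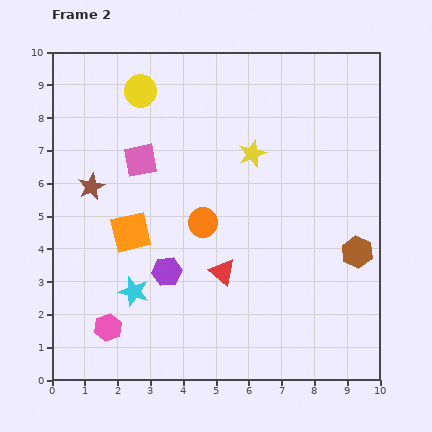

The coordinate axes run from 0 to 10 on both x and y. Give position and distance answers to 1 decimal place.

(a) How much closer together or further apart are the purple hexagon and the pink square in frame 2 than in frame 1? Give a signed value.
-2.5

Distance in frame 1: 6.0. Distance in frame 2: 3.5.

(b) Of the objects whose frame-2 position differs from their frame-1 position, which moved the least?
the pink hexagon

(moved 0.6)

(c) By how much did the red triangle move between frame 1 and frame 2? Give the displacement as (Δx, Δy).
(-2.1, -1.7)

The red triangle was at (7.3, 5.0) in frame 1 and (5.2, 3.3) in frame 2.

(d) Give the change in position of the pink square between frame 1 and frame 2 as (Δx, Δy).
(1.1, -1.4)

The pink square was at (1.6, 8.1) in frame 1 and (2.7, 6.7) in frame 2.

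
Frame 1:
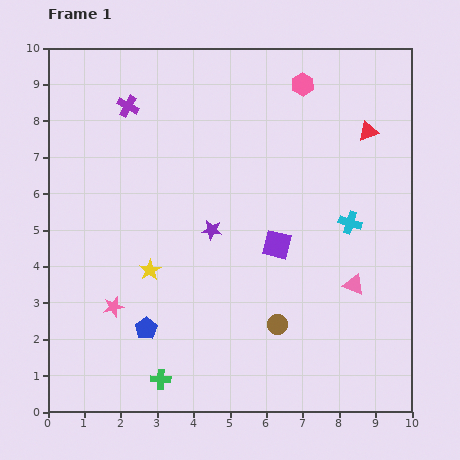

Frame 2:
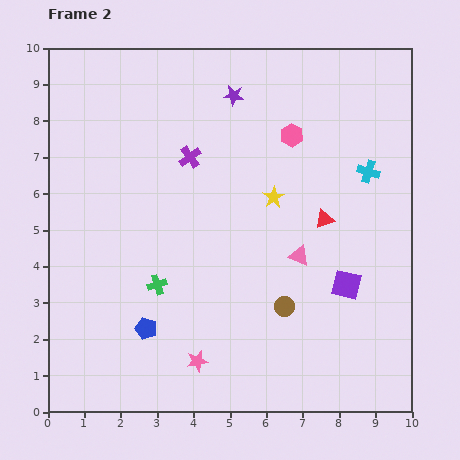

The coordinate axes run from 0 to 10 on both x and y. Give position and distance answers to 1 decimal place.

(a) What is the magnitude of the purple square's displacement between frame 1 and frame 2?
2.2

The purple square moved from (6.3, 4.6) to (8.2, 3.5), a distance of √(1.9² + 1.1²) ≈ 2.2.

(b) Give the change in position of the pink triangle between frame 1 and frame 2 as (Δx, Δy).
(-1.5, 0.8)

The pink triangle was at (8.4, 3.5) in frame 1 and (6.9, 4.3) in frame 2.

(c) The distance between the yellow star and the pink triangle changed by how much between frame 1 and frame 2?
-3.9

Distance in frame 1: 5.6. Distance in frame 2: 1.7.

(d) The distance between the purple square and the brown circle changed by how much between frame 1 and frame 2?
-0.4

Distance in frame 1: 2.2. Distance in frame 2: 1.8.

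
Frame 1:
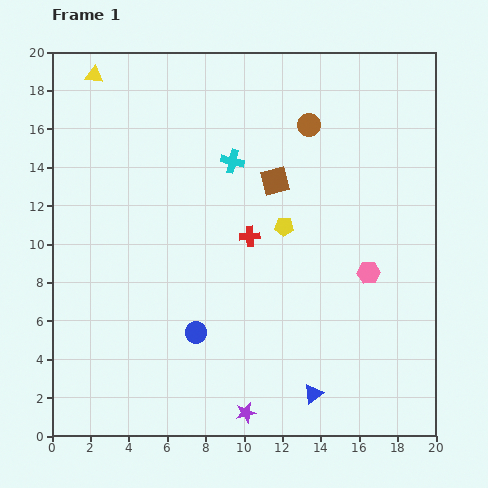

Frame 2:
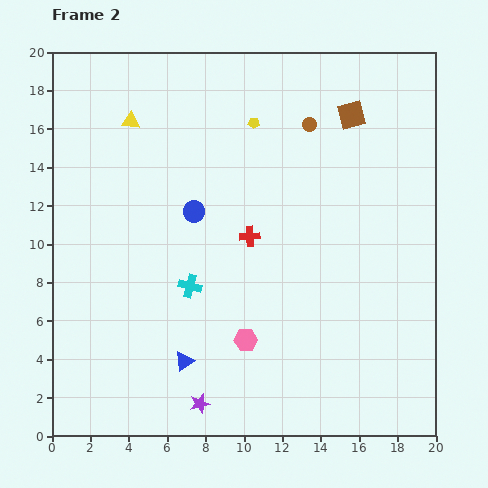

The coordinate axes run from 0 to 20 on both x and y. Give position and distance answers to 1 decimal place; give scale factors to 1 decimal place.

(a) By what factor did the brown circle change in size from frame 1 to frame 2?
0.6×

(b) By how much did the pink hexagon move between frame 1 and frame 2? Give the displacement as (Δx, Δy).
(-6.4, -3.5)

The pink hexagon was at (16.5, 8.5) in frame 1 and (10.1, 5.0) in frame 2.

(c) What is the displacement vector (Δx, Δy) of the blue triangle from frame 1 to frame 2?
(-6.7, 1.7)

The blue triangle was at (13.6, 2.2) in frame 1 and (6.9, 3.9) in frame 2.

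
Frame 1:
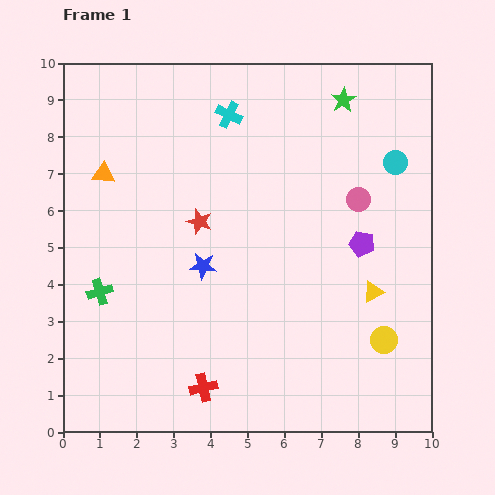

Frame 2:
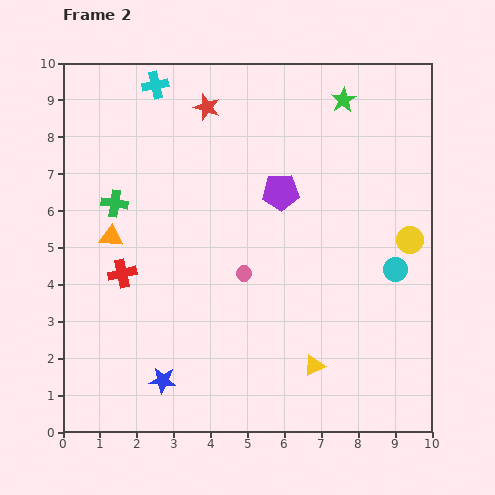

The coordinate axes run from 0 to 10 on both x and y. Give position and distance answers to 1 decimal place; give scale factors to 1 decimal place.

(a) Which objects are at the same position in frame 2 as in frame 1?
the green star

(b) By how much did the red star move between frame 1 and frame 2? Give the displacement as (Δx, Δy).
(0.2, 3.1)

The red star was at (3.7, 5.7) in frame 1 and (3.9, 8.8) in frame 2.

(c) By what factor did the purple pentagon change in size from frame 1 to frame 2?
1.4×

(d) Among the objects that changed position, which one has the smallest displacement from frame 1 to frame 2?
the orange triangle

(moved 1.7)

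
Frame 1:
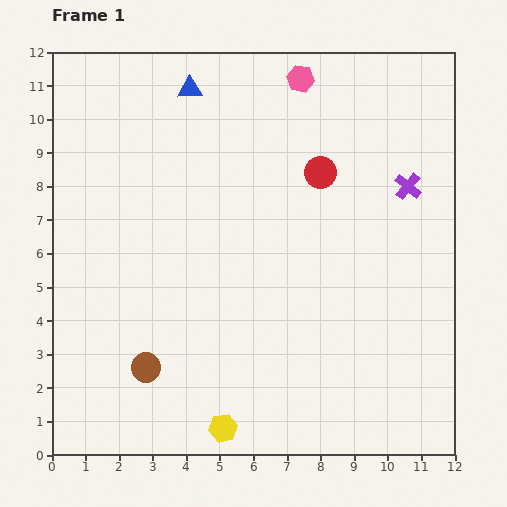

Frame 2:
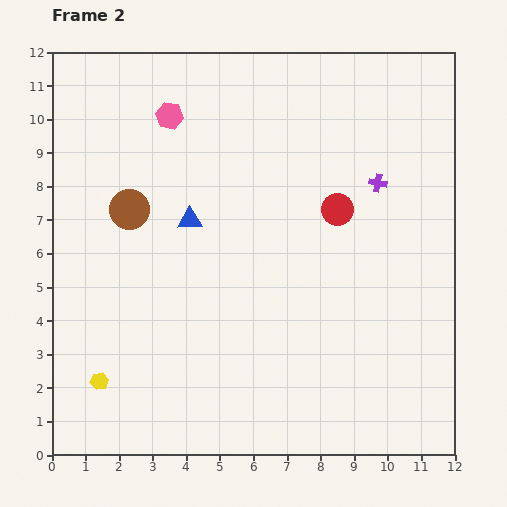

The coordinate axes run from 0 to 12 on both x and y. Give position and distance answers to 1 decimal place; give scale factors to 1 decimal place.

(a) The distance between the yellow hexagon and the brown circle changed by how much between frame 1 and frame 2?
+2.3

Distance in frame 1: 2.9. Distance in frame 2: 5.2.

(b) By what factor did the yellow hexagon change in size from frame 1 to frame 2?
0.6×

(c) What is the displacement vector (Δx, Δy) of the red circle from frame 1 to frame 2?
(0.5, -1.1)

The red circle was at (8.0, 8.4) in frame 1 and (8.5, 7.3) in frame 2.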